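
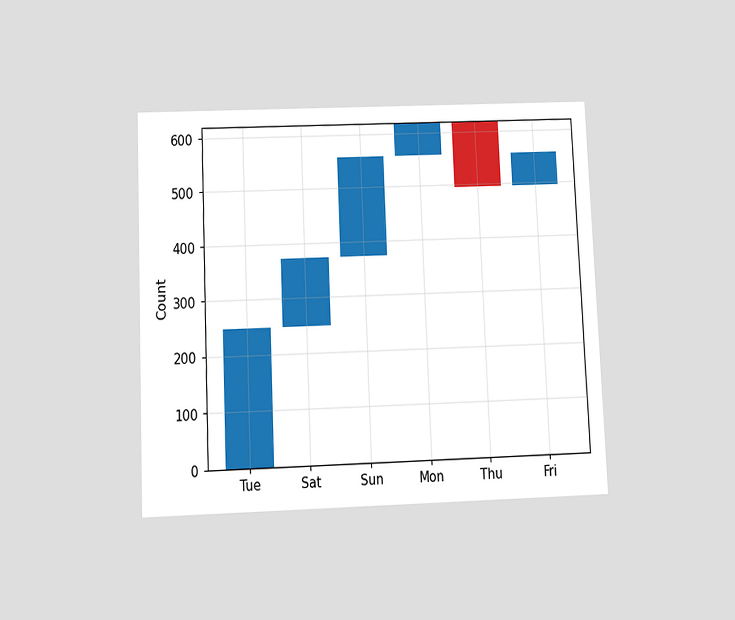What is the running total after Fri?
The chart is tilted about 2° counter-clockwise and viewed slightly from below. After Fri the running total reaches 558.

558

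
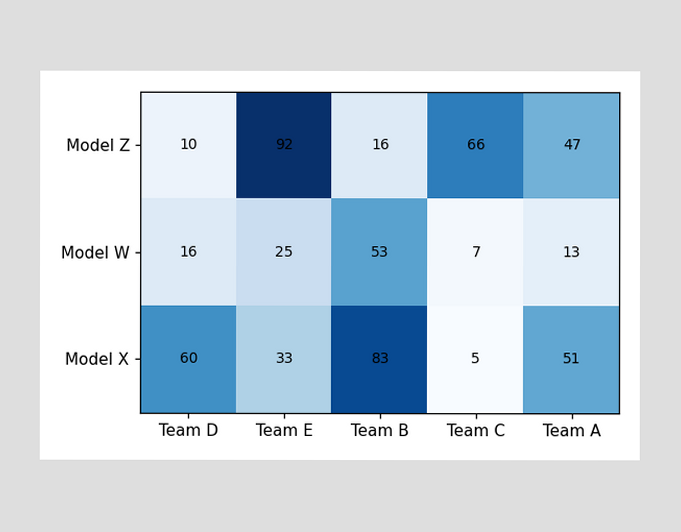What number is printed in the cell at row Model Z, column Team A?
The (Model Z, Team A) cell reads 47.

47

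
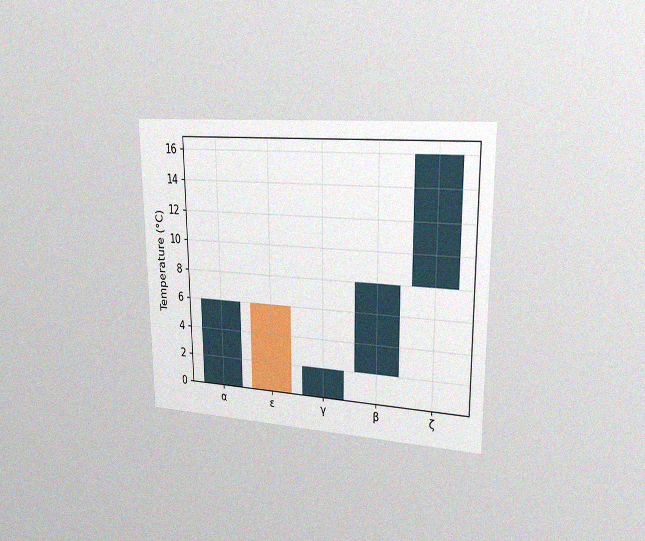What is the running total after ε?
0°C

The chart is viewed slightly from the right, with some photo noise. After ε the running total reaches 0°C.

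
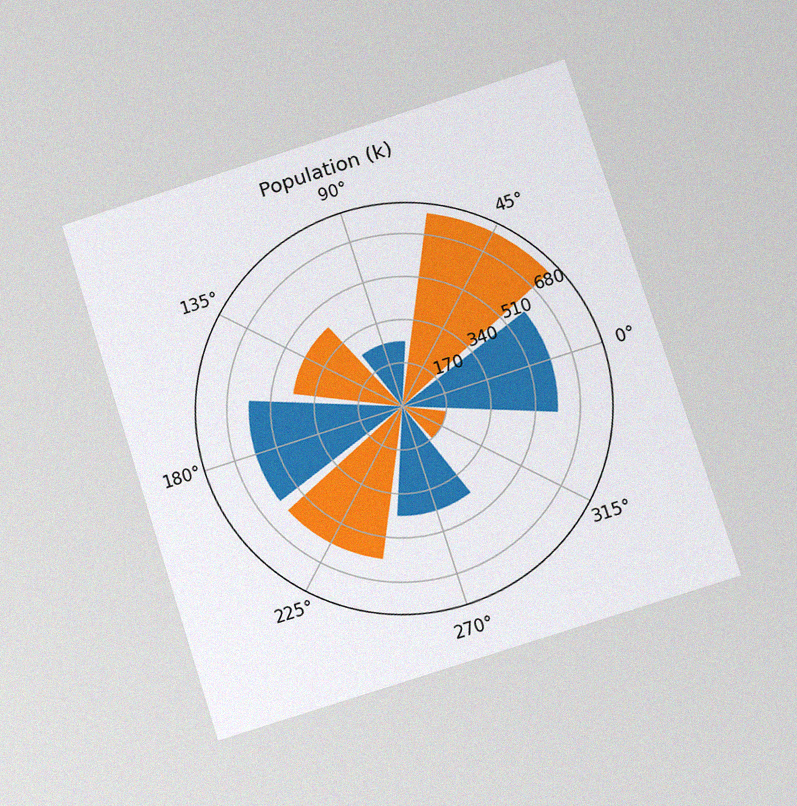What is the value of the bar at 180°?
The chart is tilted about 18° counter-clockwise and viewed at a slight angle, with some photo noise. The bar at 180° reaches 595k on the radial axis.

595k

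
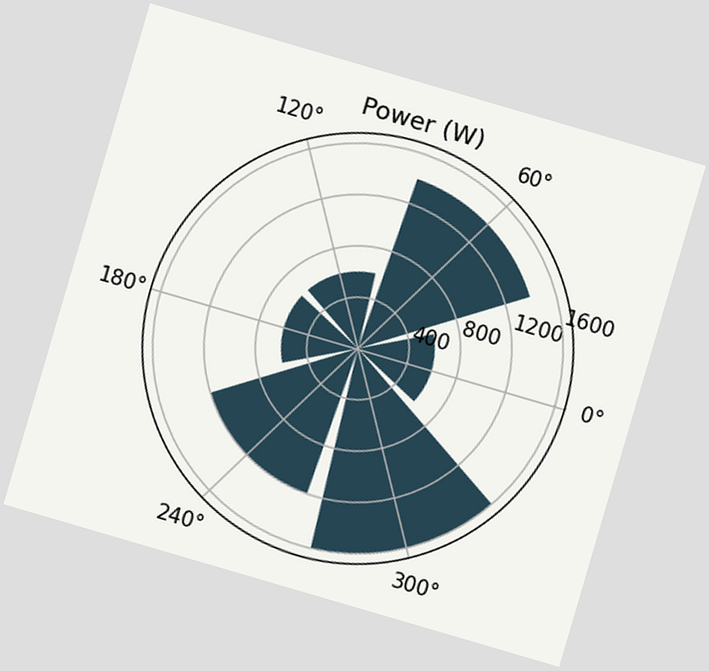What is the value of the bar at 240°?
The chart is tilted about 16° clockwise. The bar at 240° reaches 1200W on the radial axis.

1200W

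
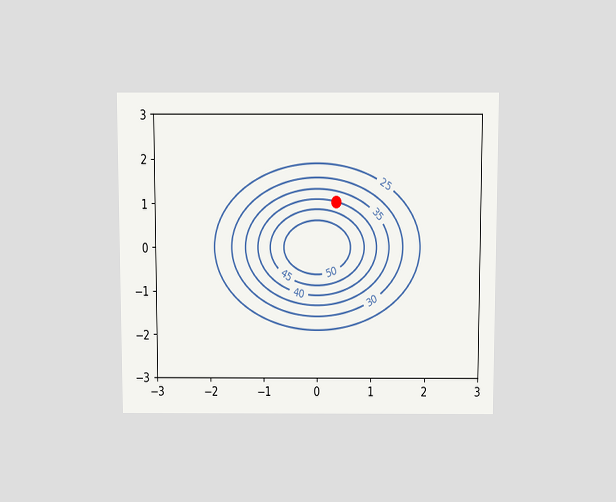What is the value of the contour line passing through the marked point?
40

The chart is viewed slightly from above. The marked point sits on the contour labelled 40.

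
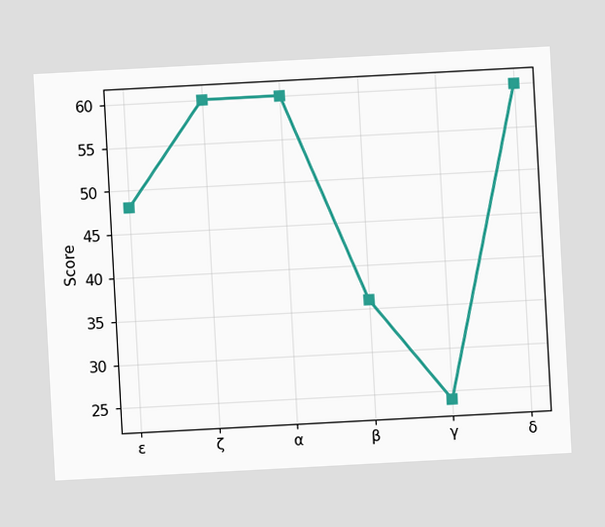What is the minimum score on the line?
24

The chart is tilted about 3° counter-clockwise. The lowest point is at γ, and reading across to the y-axis gives 24.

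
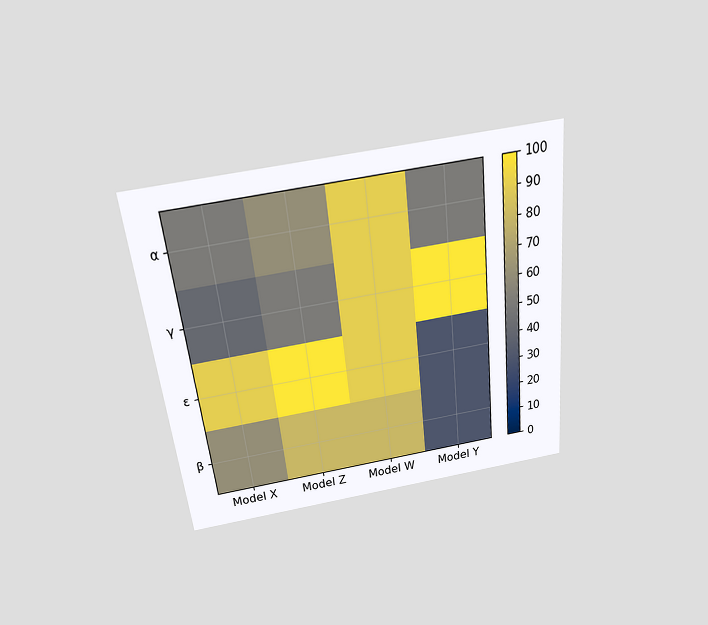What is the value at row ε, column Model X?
The chart is tilted about 6° counter-clockwise and viewed slightly from above. Matching cell (ε, Model X) against the colorbar gives 90.

90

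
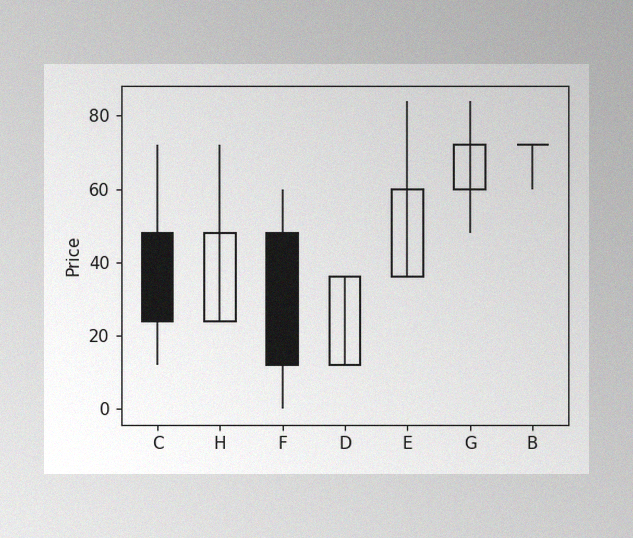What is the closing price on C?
The image has some photo noise and uneven lighting. The C candle closes at 24.

24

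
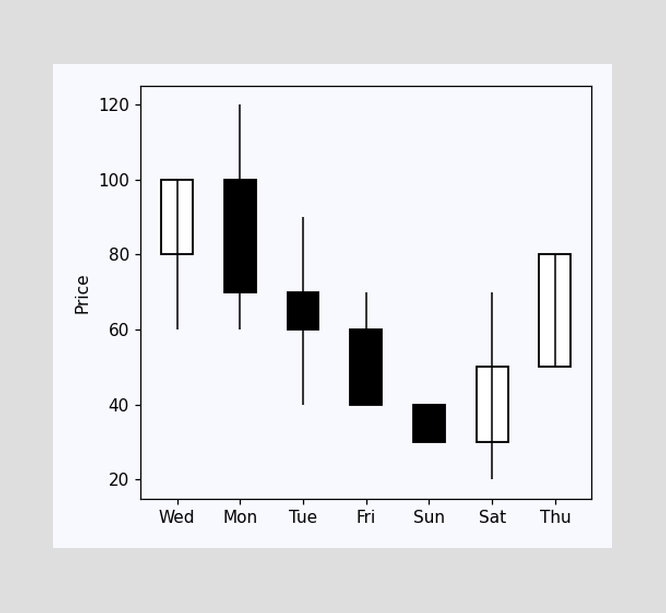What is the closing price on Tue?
60

The Tue candle closes at 60.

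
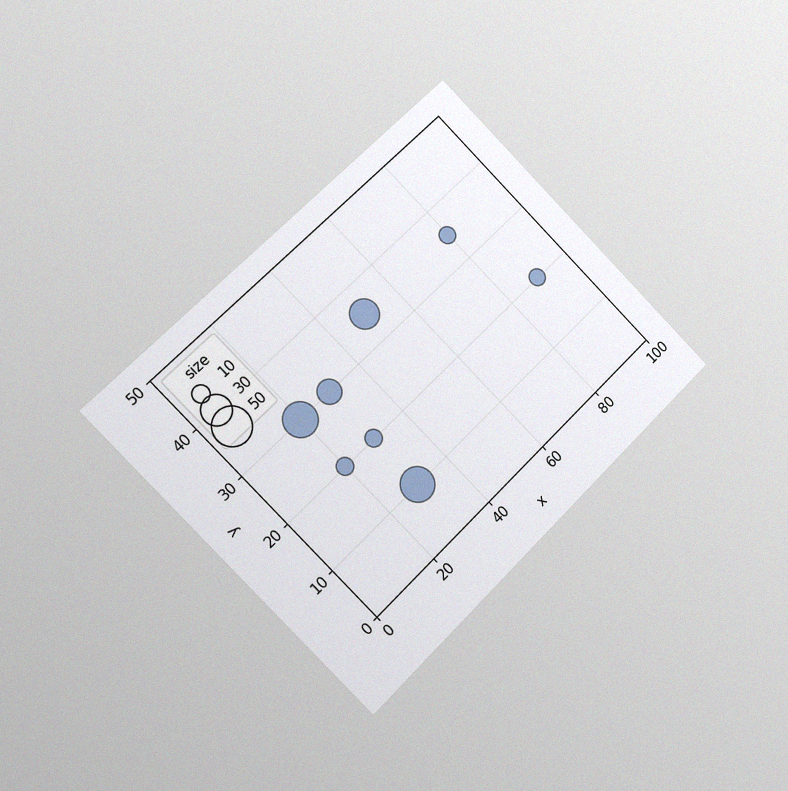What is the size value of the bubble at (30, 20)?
The chart is tilted about 45° counter-clockwise and viewed slightly from the left, with some photo noise. Matching the bubble at (30, 20) against the size legend gives 10.

10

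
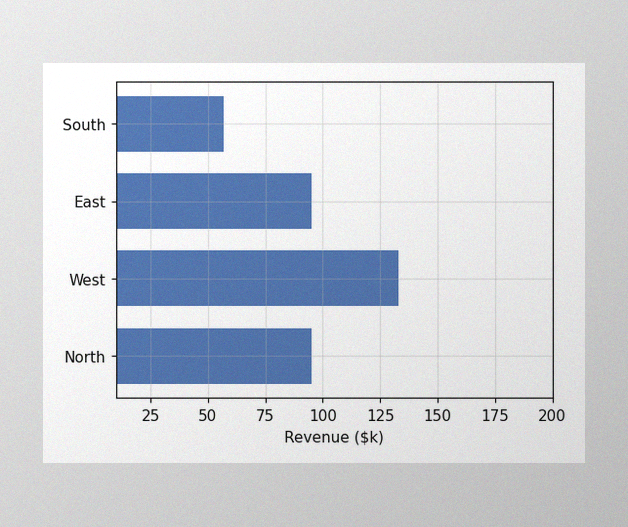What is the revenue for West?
$133k

The image has some photo noise and uneven lighting. Reading along the chart's x-axis, the West bar reaches $133k.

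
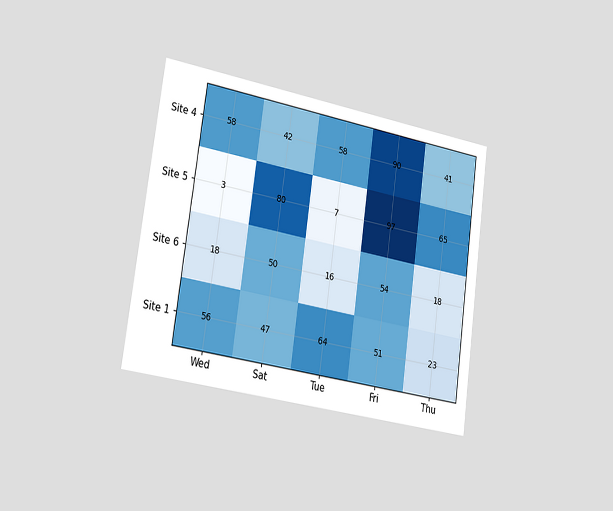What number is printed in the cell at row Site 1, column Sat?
The chart is tilted about 8° clockwise and viewed slightly from the left. The (Site 1, Sat) cell reads 47.

47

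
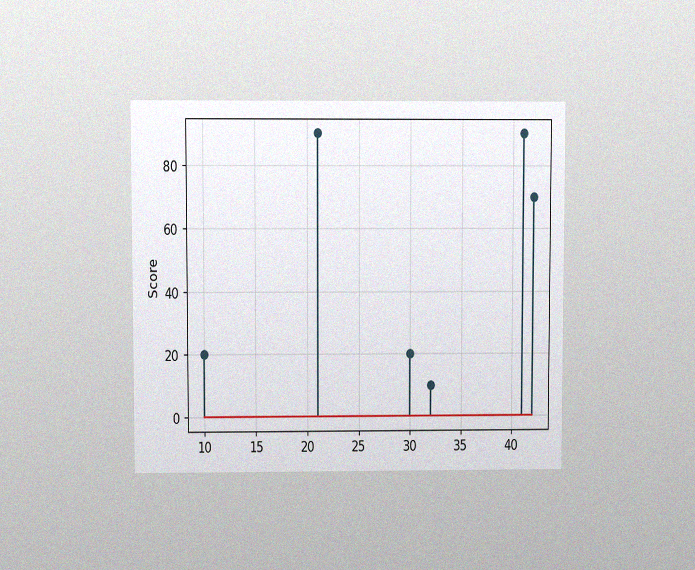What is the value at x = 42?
70

The chart is viewed at a slight angle, with some photo noise. The stem at x=42 reaches 70.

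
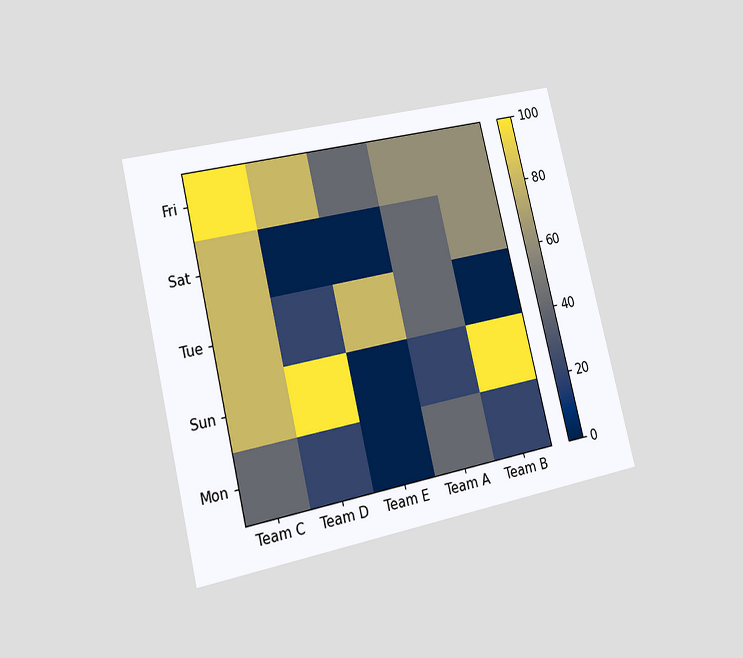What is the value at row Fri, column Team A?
60

The chart is tilted about 13° counter-clockwise and viewed at a slight angle. Matching cell (Fri, Team A) against the colorbar gives 60.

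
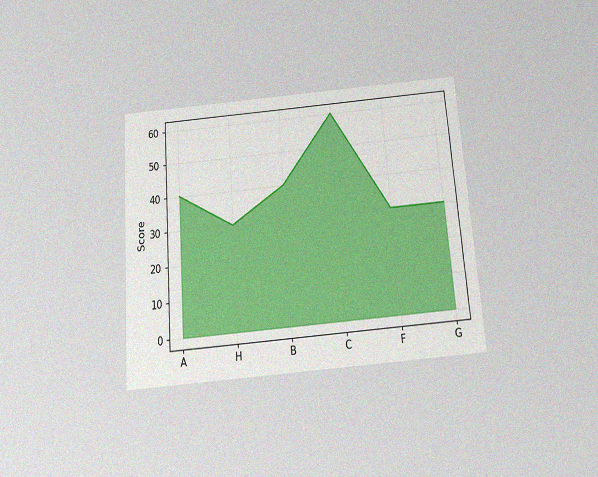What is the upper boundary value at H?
30

The chart is tilted about 4° counter-clockwise and viewed slightly from below, with some photo noise. At H the upper boundary is at 30.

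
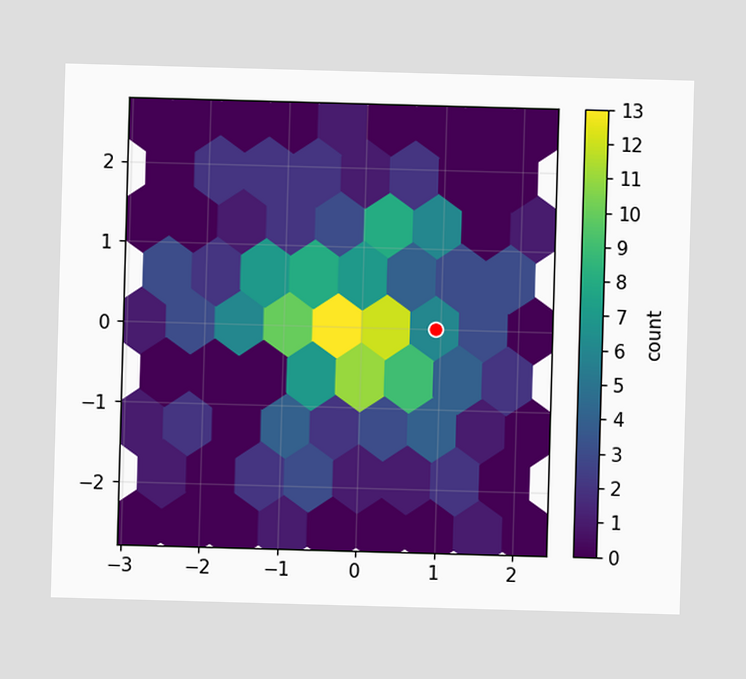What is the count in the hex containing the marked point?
6

The marked hex reads 6 on the colorbar.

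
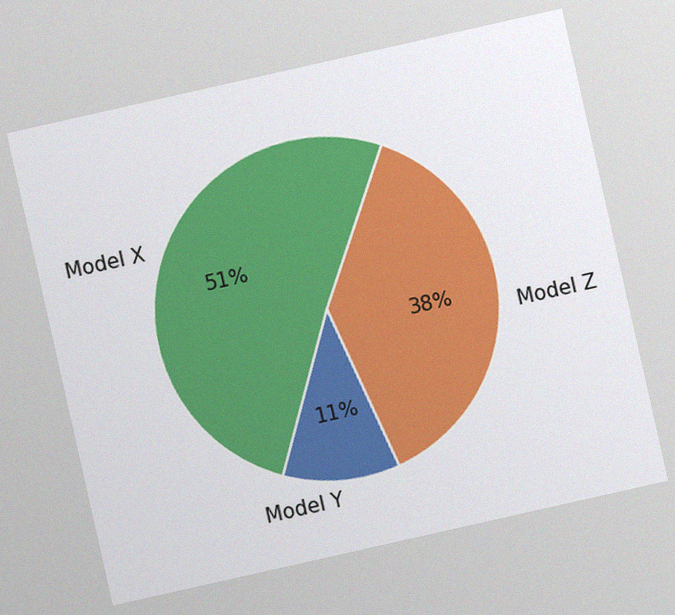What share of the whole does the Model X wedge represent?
The chart is tilted about 13° counter-clockwise, with some photo noise. The Model X slice takes up 51% of the pie.

51%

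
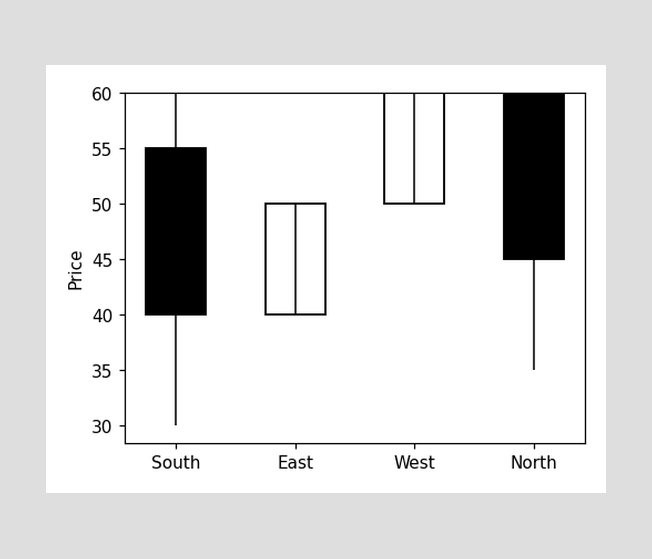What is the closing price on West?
The West candle closes at 60.

60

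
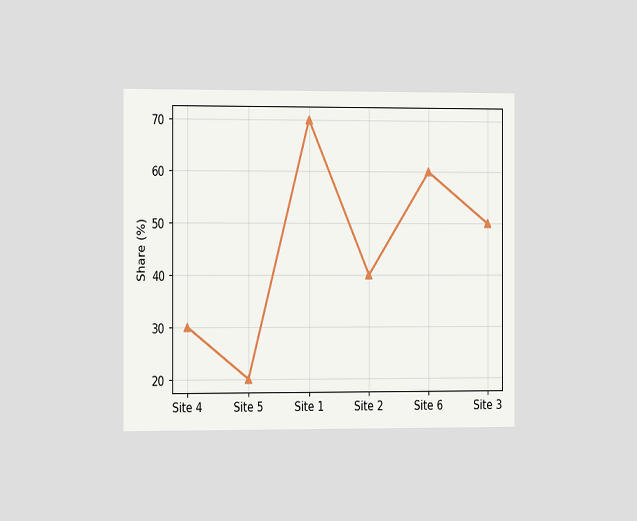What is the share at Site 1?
The chart is viewed slightly from the left. At Site 1, the line is at 70%.

70%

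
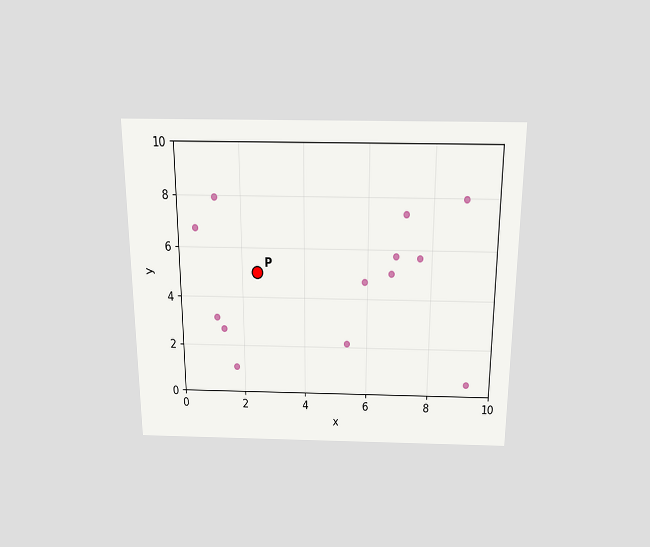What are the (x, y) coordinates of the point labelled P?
The chart is viewed slightly from above. Following the gridlines from P to each axis, P sits at (2.5, 5).

(2.5, 5)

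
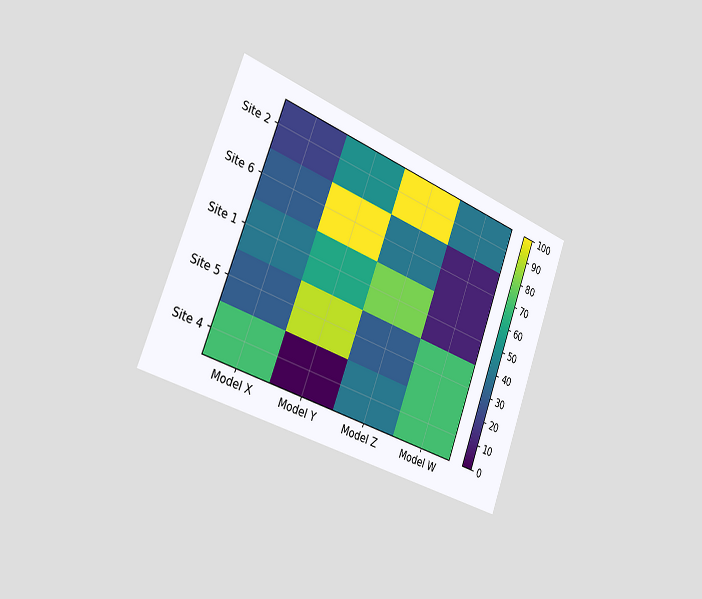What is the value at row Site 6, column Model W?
10

The chart is tilted about 21° clockwise and viewed slightly from the left. Matching cell (Site 6, Model W) against the colorbar gives 10.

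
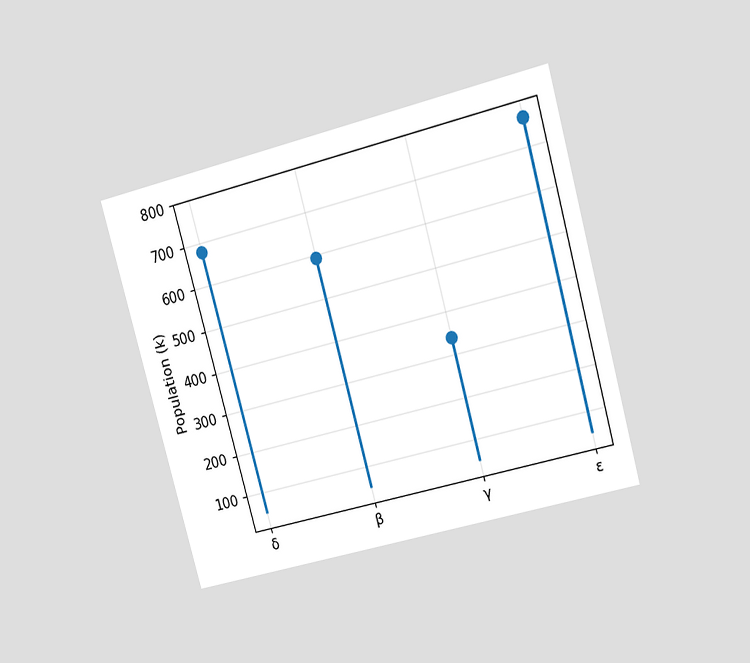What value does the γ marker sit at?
340k

The chart is tilted about 15° counter-clockwise and viewed at a slight angle. The γ marker sits at 340k.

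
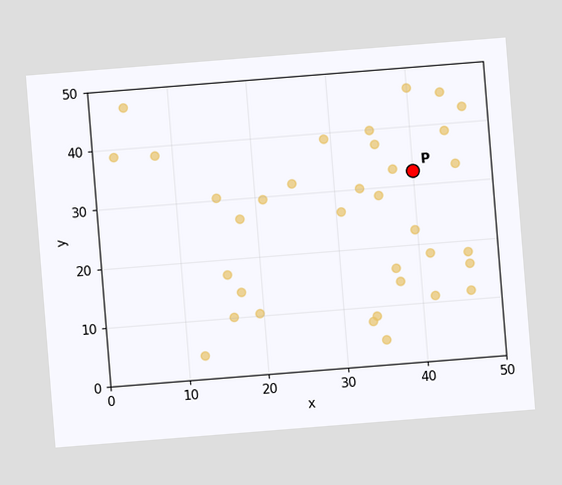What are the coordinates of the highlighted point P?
(40, 32.5)

The chart is tilted about 5° counter-clockwise. Following the gridlines from P to each axis, P sits at (40, 32.5).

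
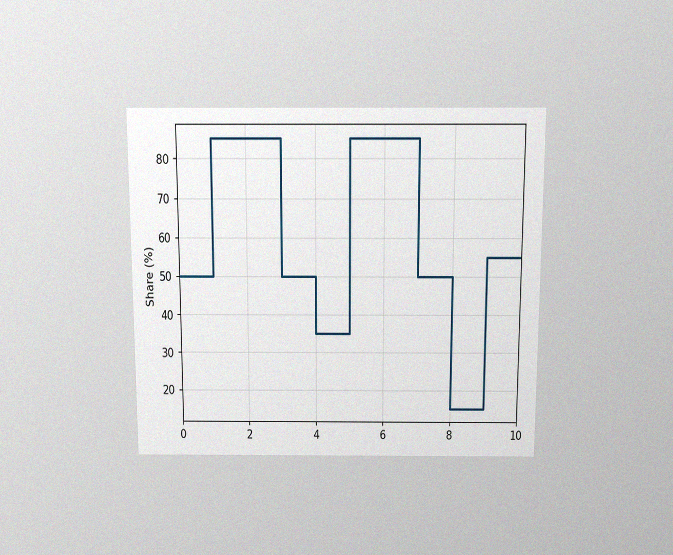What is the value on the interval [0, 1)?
The chart is viewed slightly from above, with some photo noise. On [0, 1) the step sits at 50%.

50%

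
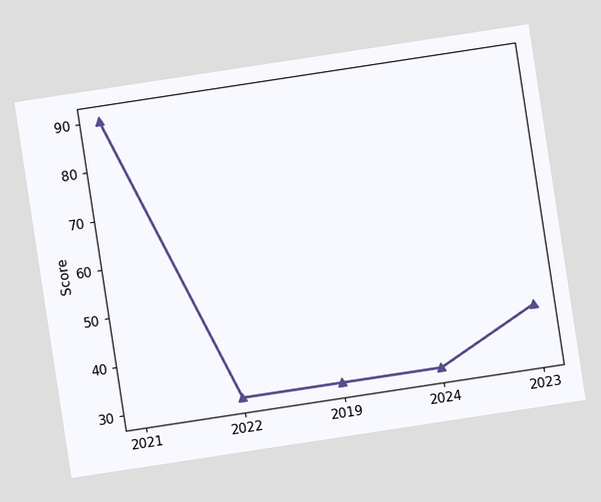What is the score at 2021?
The chart is tilted about 9° counter-clockwise. At 2021, the line is at 90.

90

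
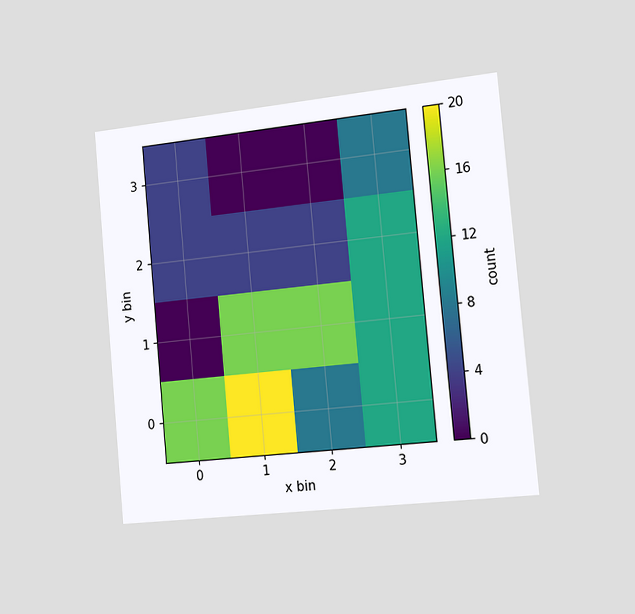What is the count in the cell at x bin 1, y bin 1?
The chart is tilted about 5° counter-clockwise and viewed slightly from the right. Matching the cell (1, 1) against the colorbar gives 16.

16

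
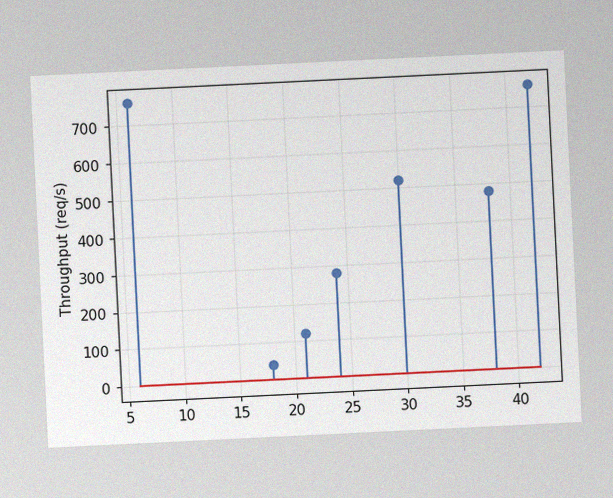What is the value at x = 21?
The chart is tilted about 3° counter-clockwise, with some photo noise. The stem at x=21 reaches 120req/s.

120req/s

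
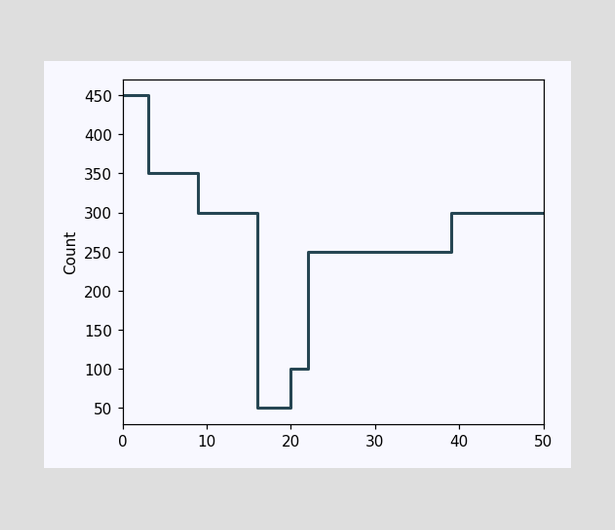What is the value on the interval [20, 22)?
100

On [20, 22) the step sits at 100.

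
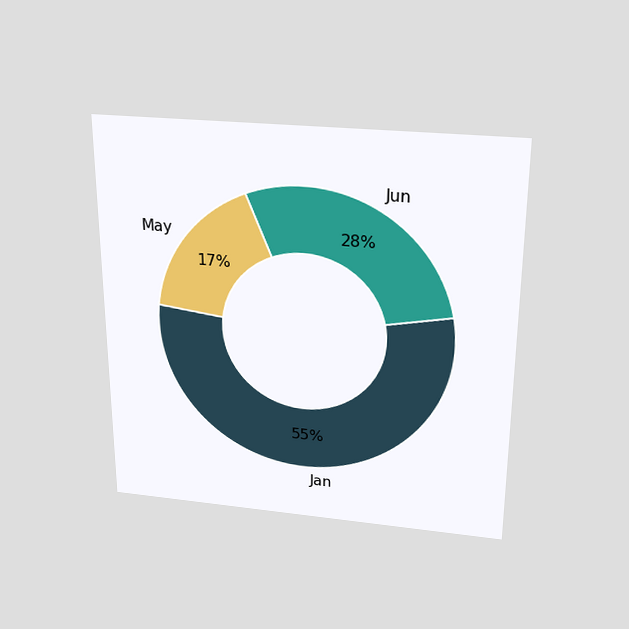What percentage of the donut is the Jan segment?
The chart is viewed slightly from above. The Jan segment takes up 55% of the ring.

55%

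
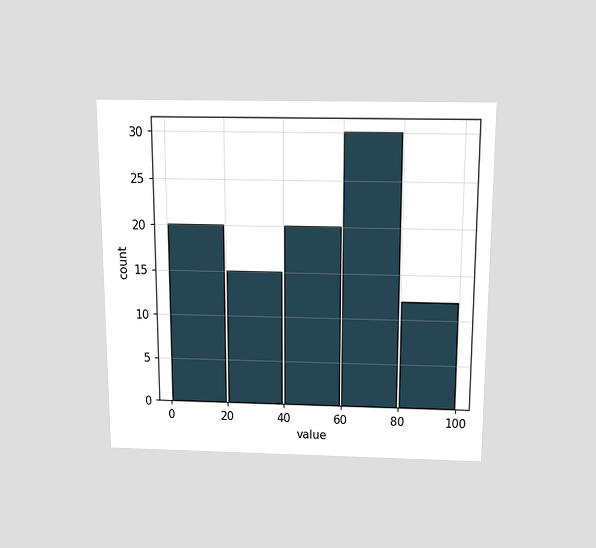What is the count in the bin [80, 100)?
12

The chart is viewed slightly from above. The [80, 100) bin has height 12.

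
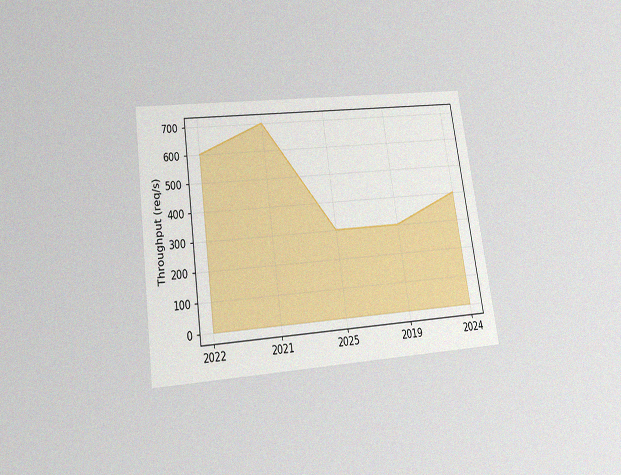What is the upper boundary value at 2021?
The chart is tilted about 8° counter-clockwise and viewed slightly from below, with some photo noise. At 2021 the upper boundary is at 700req/s.

700req/s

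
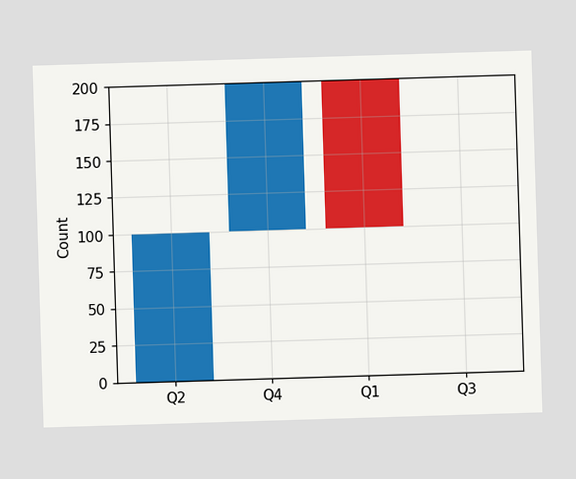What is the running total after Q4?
200

After Q4 the running total reaches 200.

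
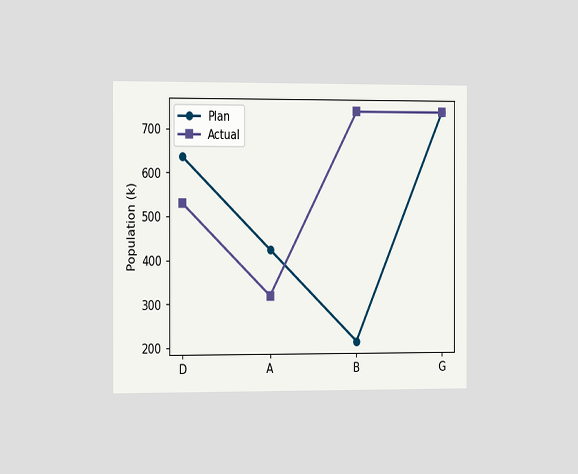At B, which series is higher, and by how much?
Actual, by 530k

The chart is viewed slightly from the left. At B, Actual sits above the other line by 530k.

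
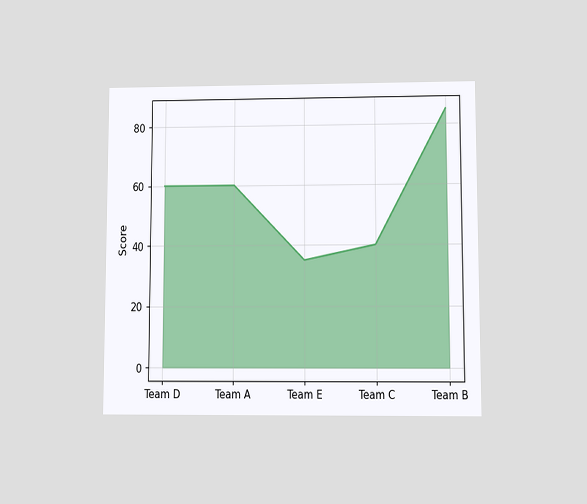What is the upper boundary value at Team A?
The chart is viewed at a slight angle. At Team A the upper boundary is at 60.

60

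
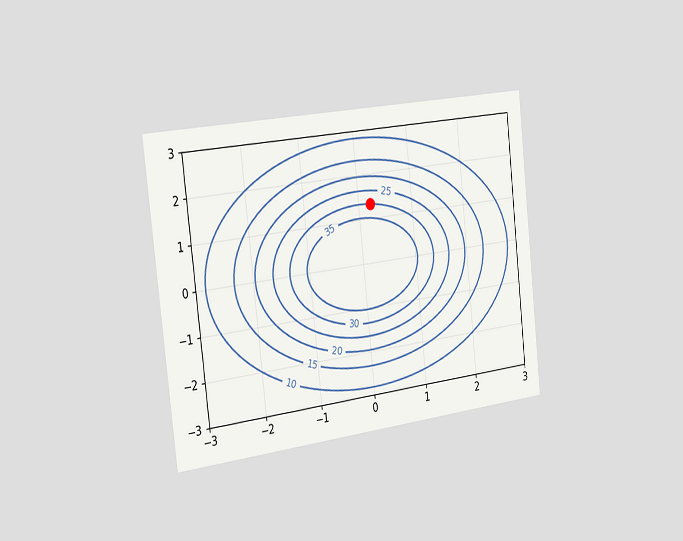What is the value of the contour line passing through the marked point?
30

The chart is tilted about 6° counter-clockwise and viewed slightly from the left. The marked point sits on the contour labelled 30.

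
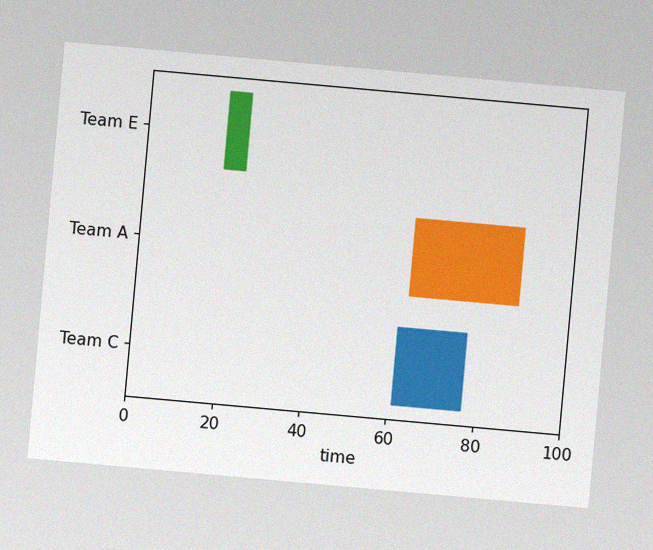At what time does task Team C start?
61

The chart is tilted about 5° clockwise, with some photo noise. The Team C bar begins at t=61.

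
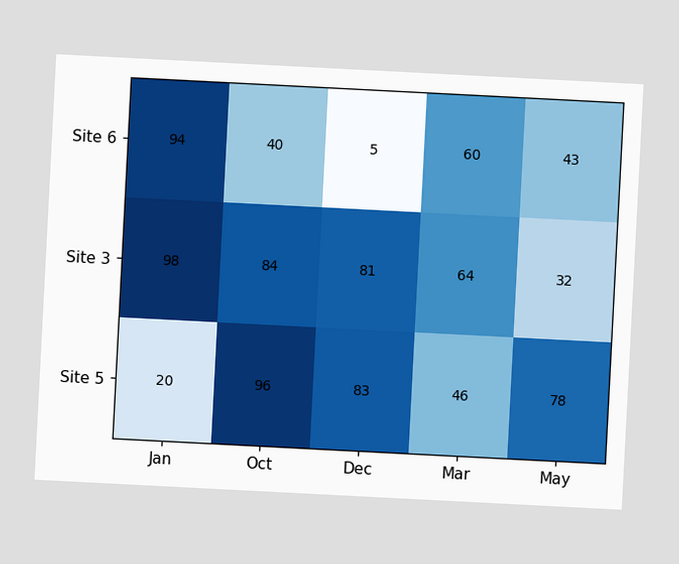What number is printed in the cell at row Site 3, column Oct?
The chart is tilted about 3° clockwise. The (Site 3, Oct) cell reads 84.

84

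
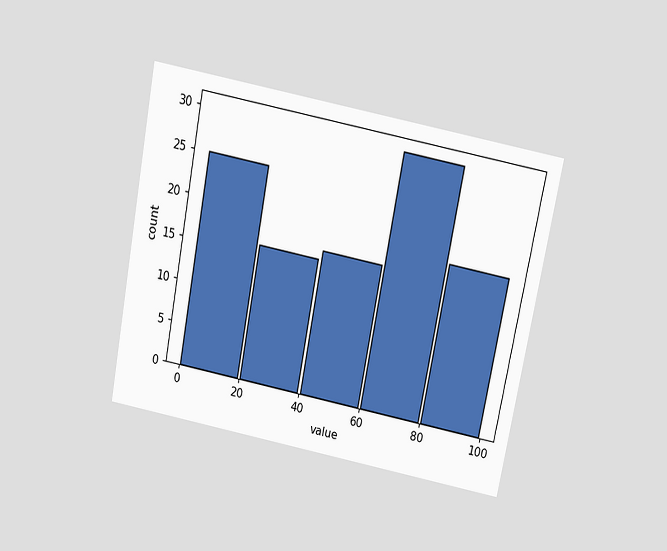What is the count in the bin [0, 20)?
The chart is tilted about 11° clockwise and viewed slightly from above. The [0, 20) bin has height 25.

25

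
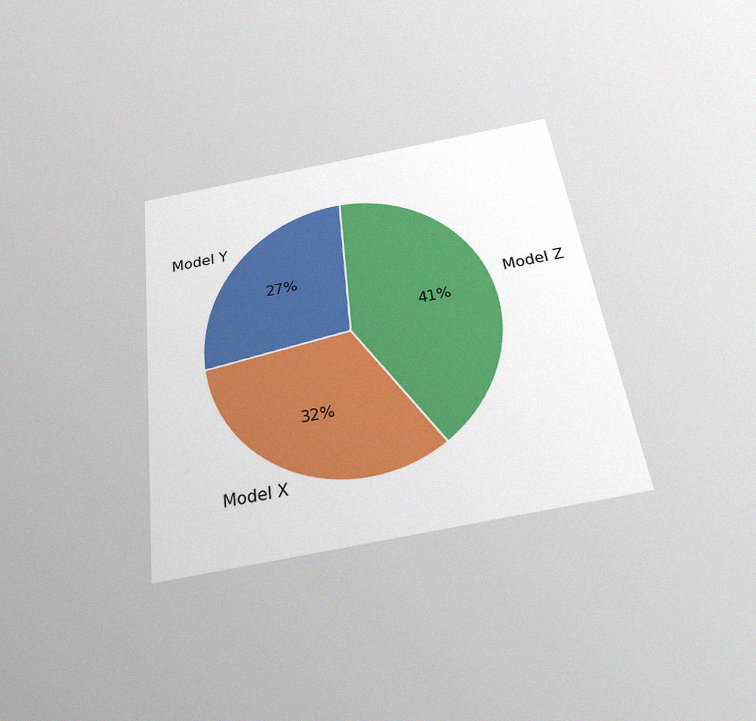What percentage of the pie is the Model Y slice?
The chart is tilted about 8° counter-clockwise and viewed slightly from below, with some photo noise. The Model Y slice takes up 27% of the pie.

27%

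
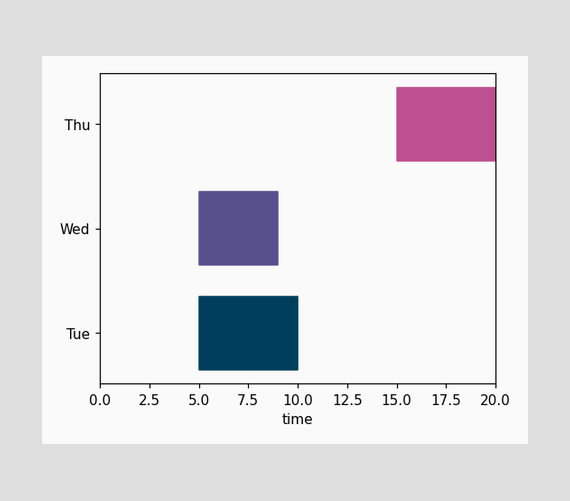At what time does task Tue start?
5

The Tue bar begins at t=5.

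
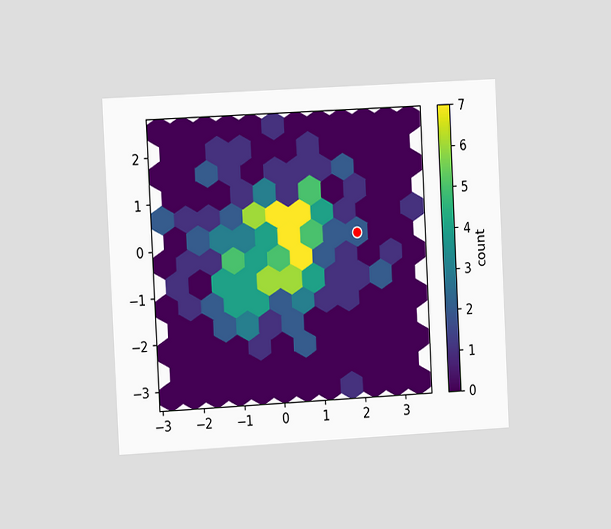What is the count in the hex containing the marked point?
2

The chart is tilted about 3° counter-clockwise and viewed slightly from the left. The marked hex reads 2 on the colorbar.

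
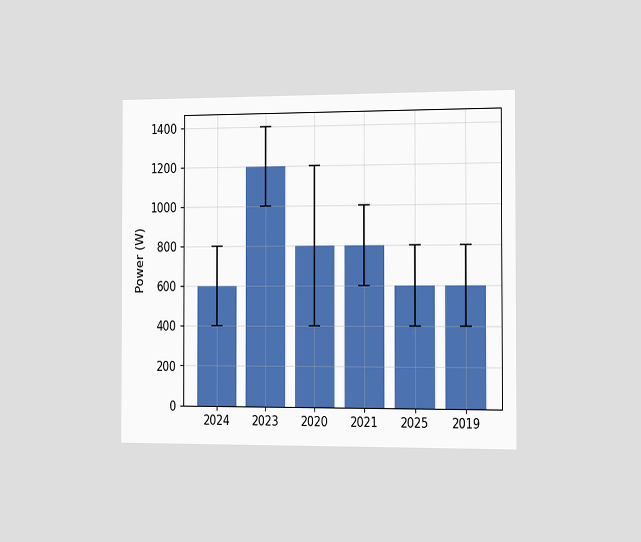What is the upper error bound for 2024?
The chart is viewed slightly from the right. The 2024 bar's upper whisker reaches 800W.

800W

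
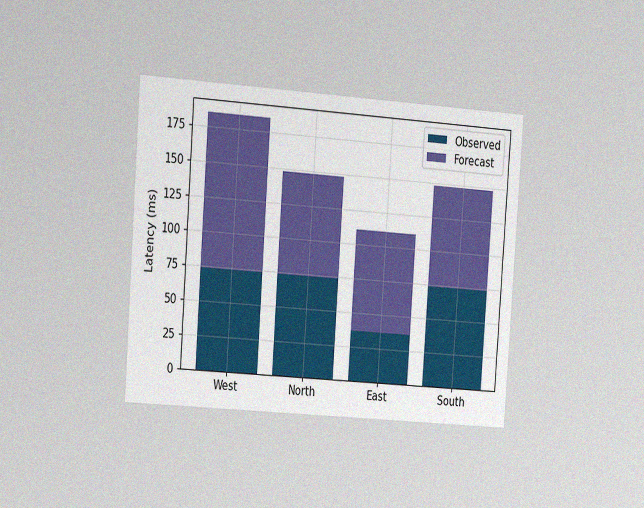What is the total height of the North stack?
The chart is tilted about 4° clockwise and viewed at a slight angle, with some photo noise. The North stack's top reaches 148ms on the y-axis.

148ms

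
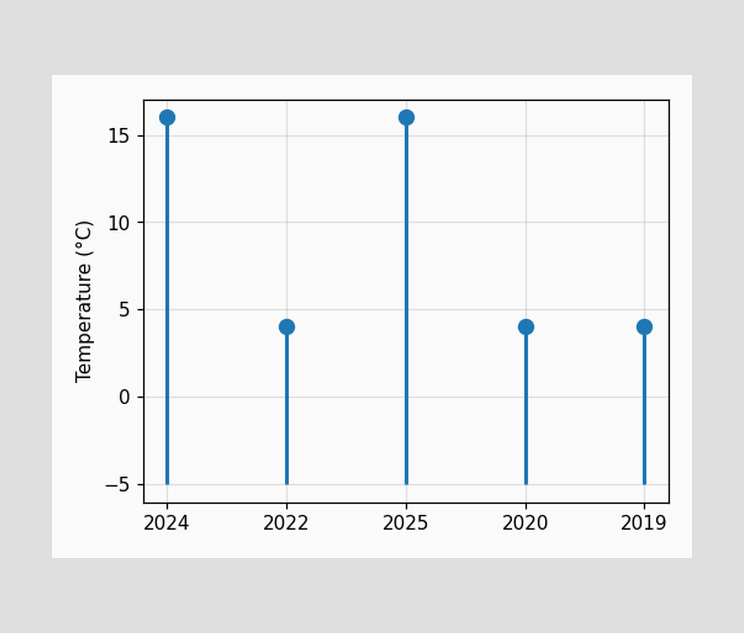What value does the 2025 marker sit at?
16°C

The 2025 marker sits at 16°C.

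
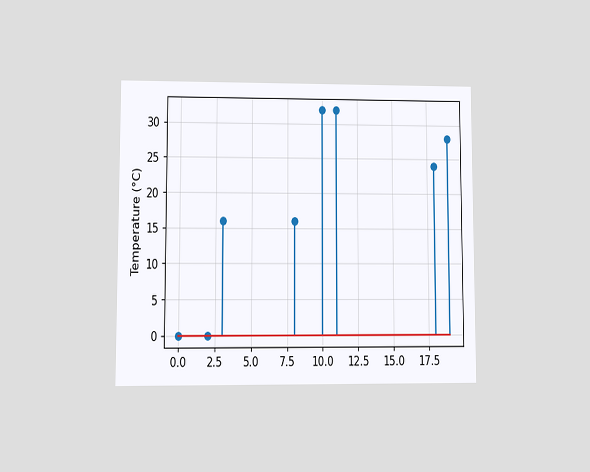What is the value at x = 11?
The chart is viewed at a slight angle. The stem at x=11 reaches 32°C.

32°C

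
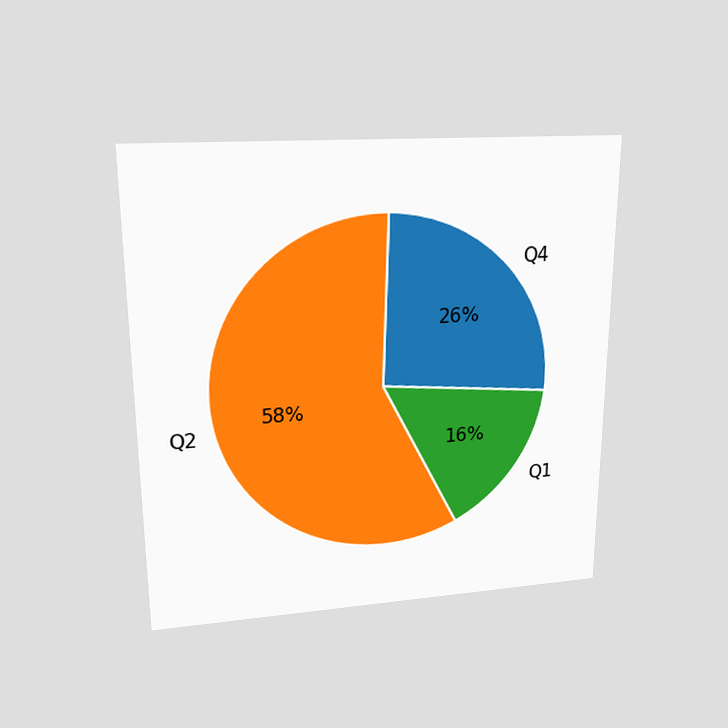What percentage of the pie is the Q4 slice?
The chart is viewed slightly from above. The Q4 slice takes up 26% of the pie.

26%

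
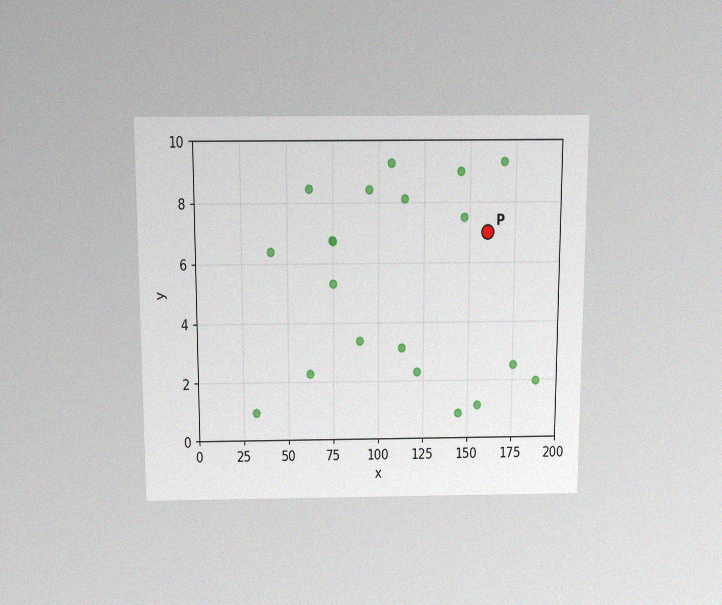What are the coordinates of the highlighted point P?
The chart is viewed slightly from above, with some photo noise. Following the gridlines from P to each axis, P sits at (160, 7).

(160, 7)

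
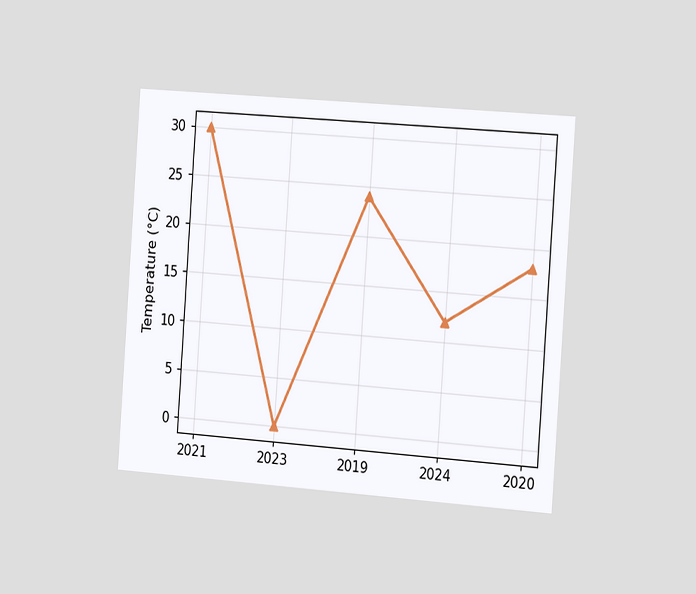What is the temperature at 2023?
0°C

The chart is tilted about 4° clockwise and viewed slightly from the right. At 2023, the line is at 0°C.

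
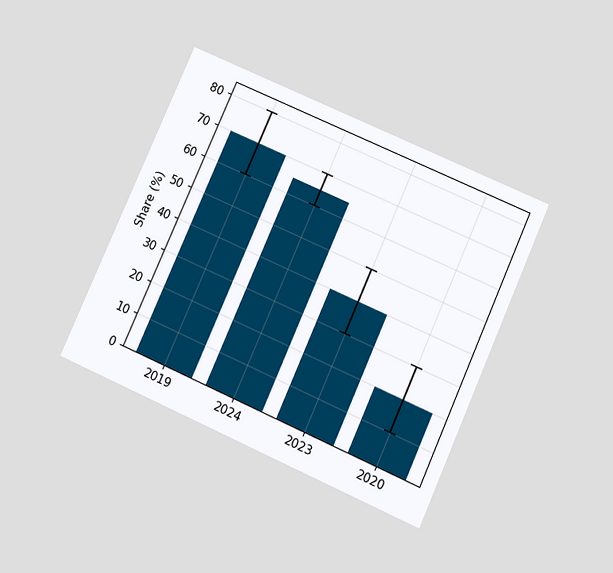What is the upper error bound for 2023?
The chart is tilted about 24° clockwise and viewed slightly from below. The 2023 bar's upper whisker reaches 50%.

50%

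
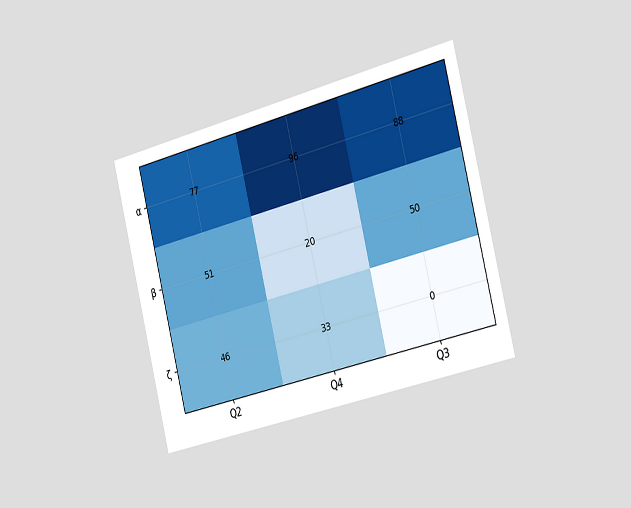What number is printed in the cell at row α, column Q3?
88

The chart is tilted about 14° counter-clockwise and viewed slightly from the right. The (α, Q3) cell reads 88.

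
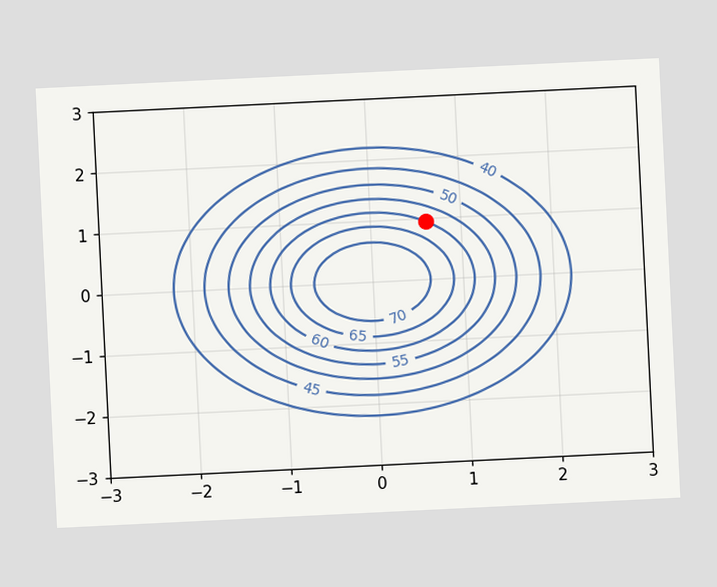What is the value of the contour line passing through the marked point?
60

The chart is tilted about 3° counter-clockwise. The marked point sits on the contour labelled 60.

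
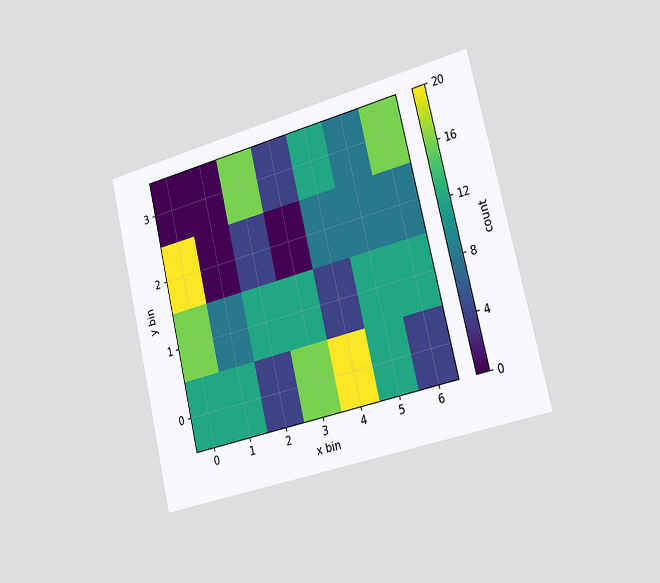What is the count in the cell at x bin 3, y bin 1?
The chart is tilted about 13° counter-clockwise and viewed slightly from the right. Matching the cell (3, 1) against the colorbar gives 12.

12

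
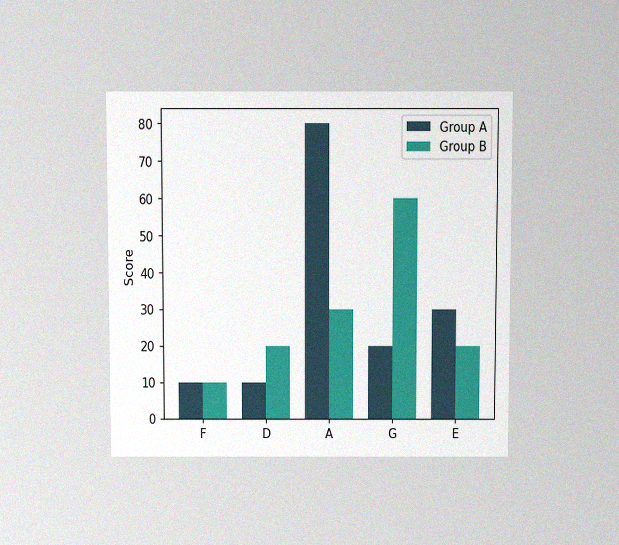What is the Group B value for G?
60

The chart is viewed slightly from above, with some photo noise. The Group B bar at G reaches 60 on the y-axis.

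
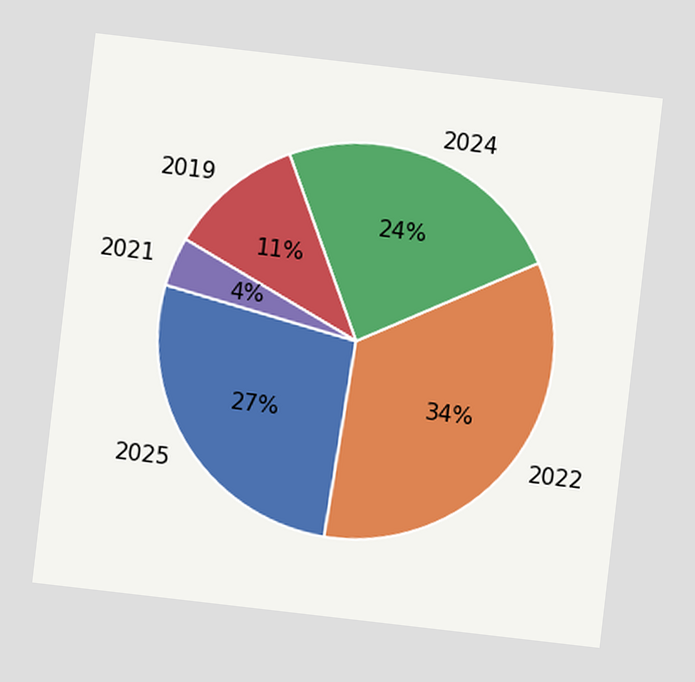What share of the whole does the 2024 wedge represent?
24%

The chart is tilted about 7° clockwise. The 2024 slice takes up 24% of the pie.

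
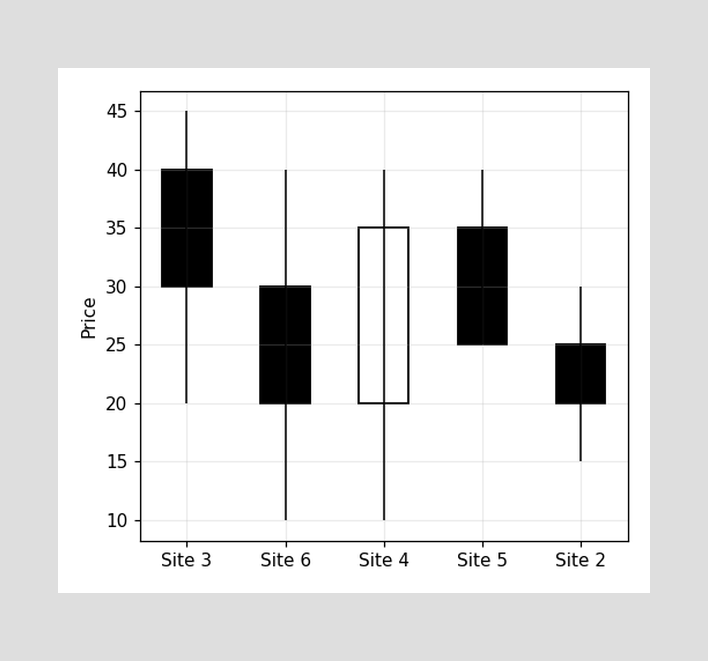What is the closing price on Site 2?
The Site 2 candle closes at 20.

20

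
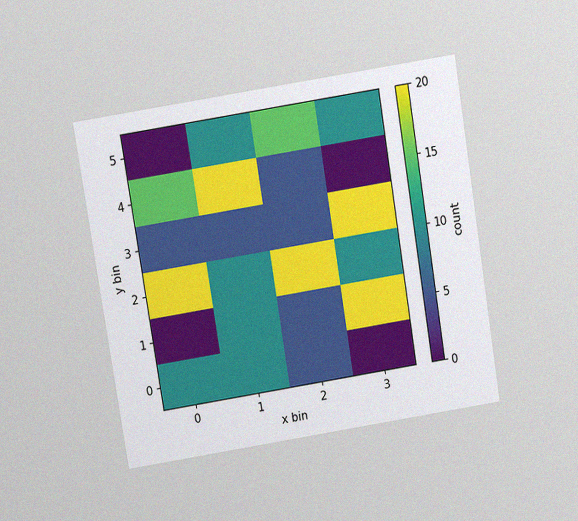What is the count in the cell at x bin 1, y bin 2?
10

The chart is tilted about 9° counter-clockwise and viewed slightly from above, with some photo noise. Matching the cell (1, 2) against the colorbar gives 10.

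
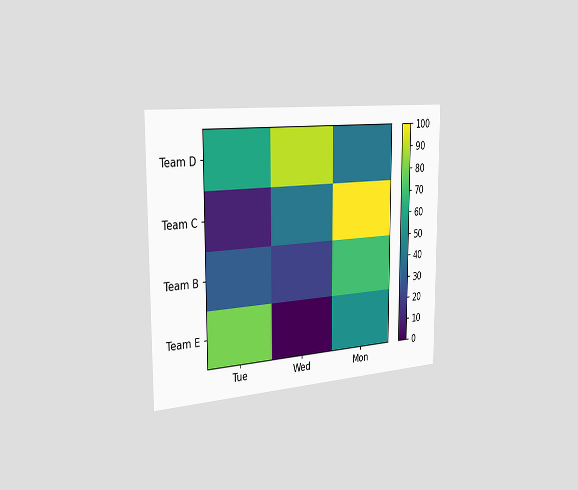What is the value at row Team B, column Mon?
The chart is viewed slightly from the left. Matching cell (Team B, Mon) against the colorbar gives 70.

70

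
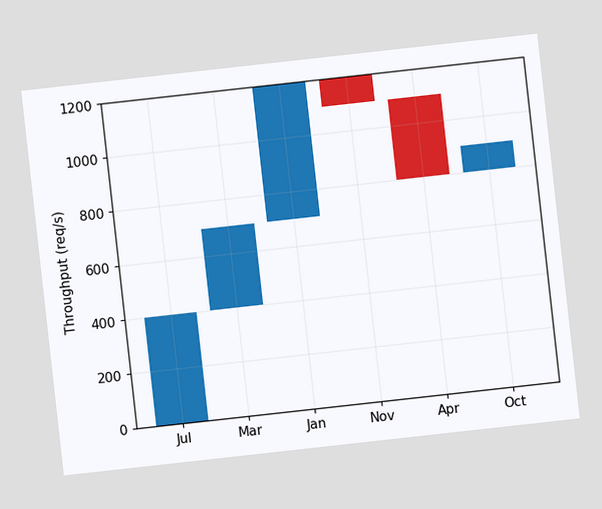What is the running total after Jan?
1200req/s

The chart is tilted about 6° counter-clockwise. After Jan the running total reaches 1200req/s.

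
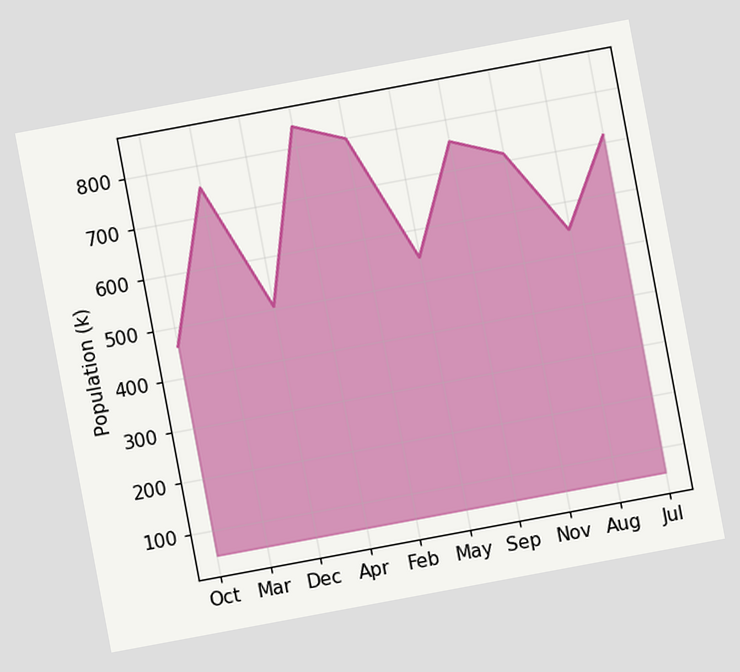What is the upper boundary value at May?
The chart is tilted about 11° counter-clockwise. At May the upper boundary is at 546k.

546k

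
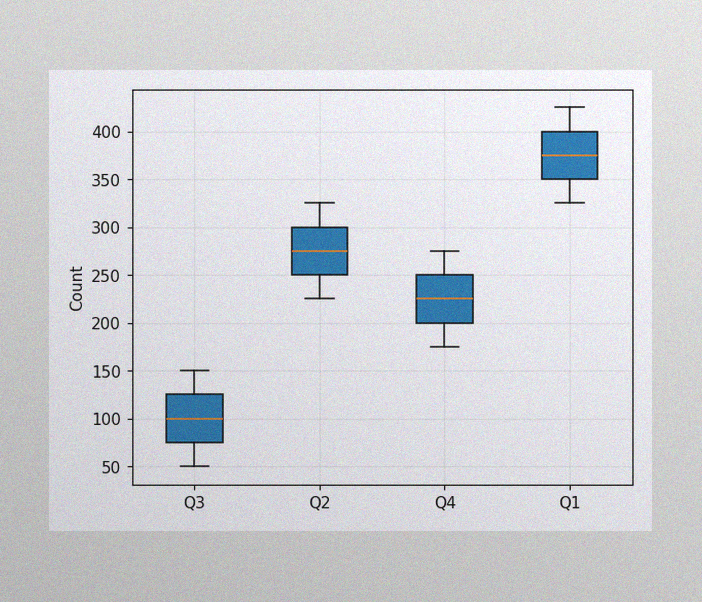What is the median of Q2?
The image has some photo noise and uneven lighting. The median line in the Q2 box sits at 275.

275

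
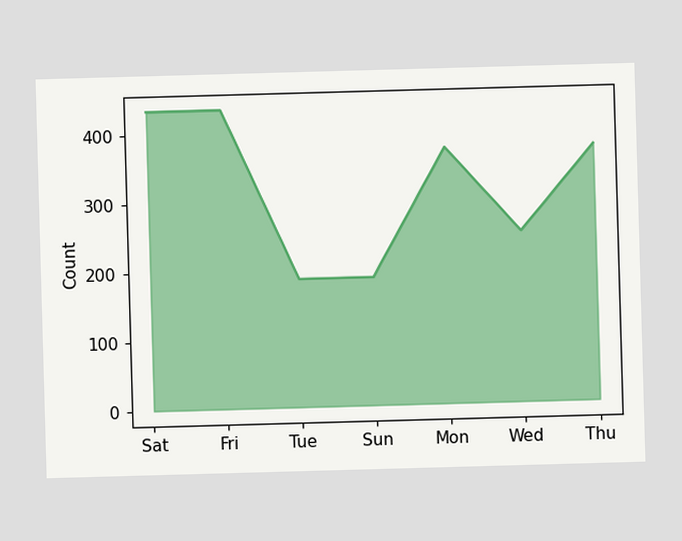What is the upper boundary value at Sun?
At Sun the upper boundary is at 186.

186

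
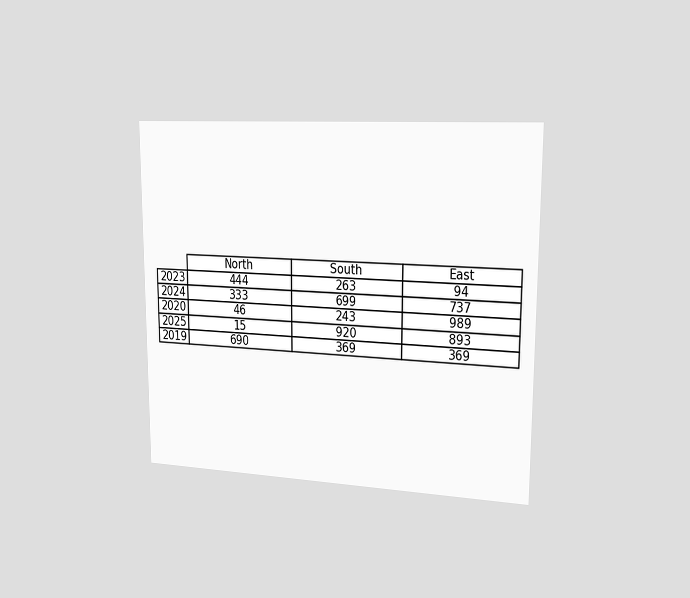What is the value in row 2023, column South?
The chart is viewed slightly from the right. The (2023, South) cell reads 263.

263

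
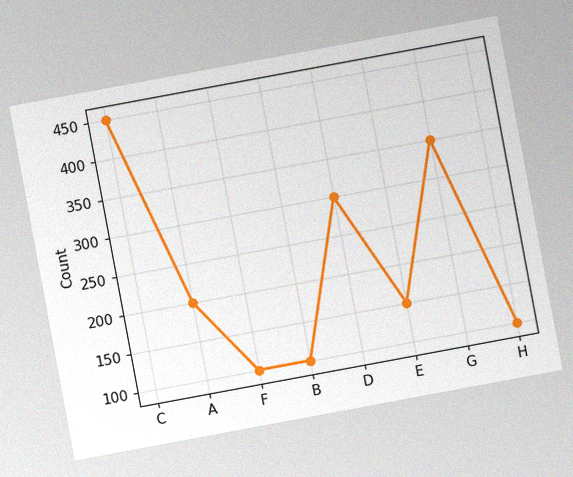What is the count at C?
The chart is tilted about 11° counter-clockwise, with some photo noise. At C, the line is at 450.

450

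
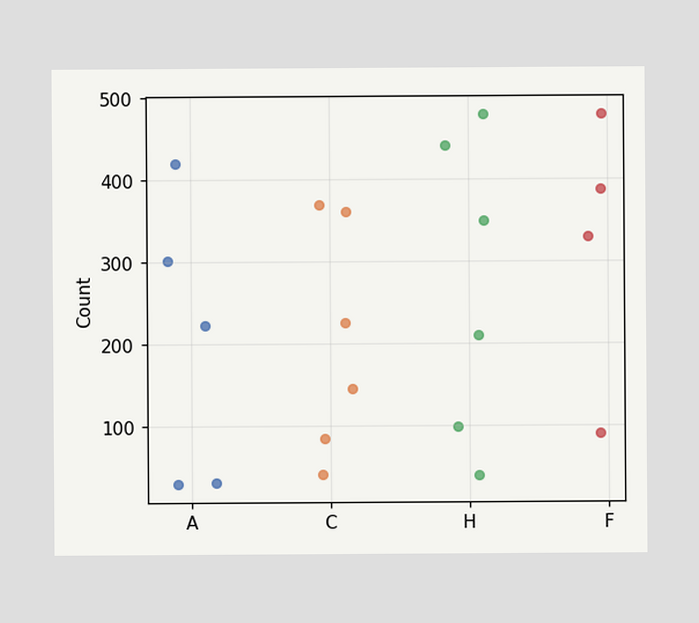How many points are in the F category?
4

Counting the markers in the F column gives 4.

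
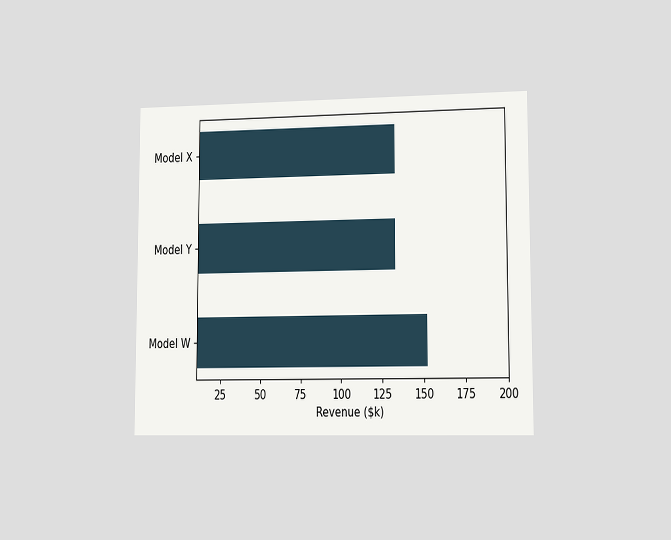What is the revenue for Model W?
$152k

The chart is viewed slightly from the right. Reading along the chart's x-axis, the Model W bar reaches $152k.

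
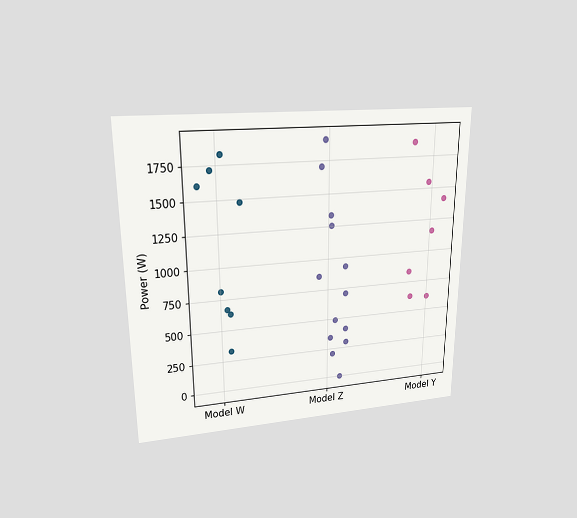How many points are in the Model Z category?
13

The chart is viewed at a slight angle. Counting the markers in the Model Z column gives 13.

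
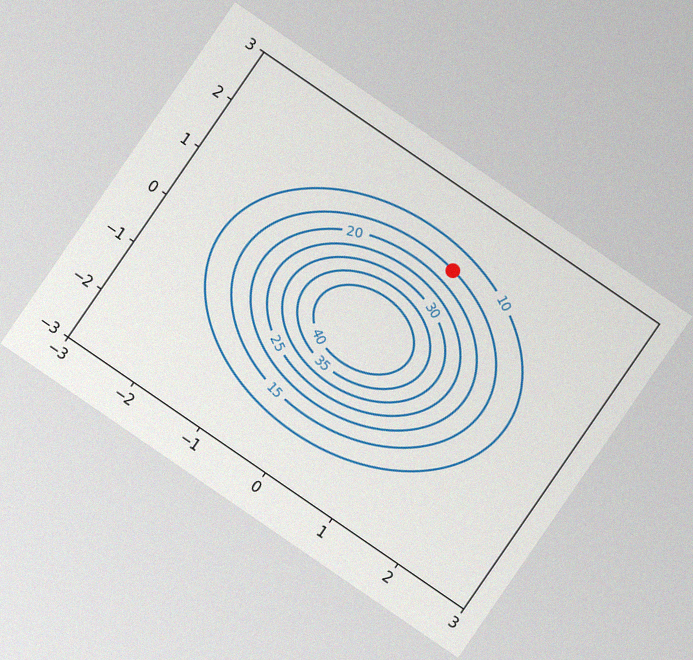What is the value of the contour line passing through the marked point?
15

The chart is tilted about 35° clockwise, with some photo noise. The marked point sits on the contour labelled 15.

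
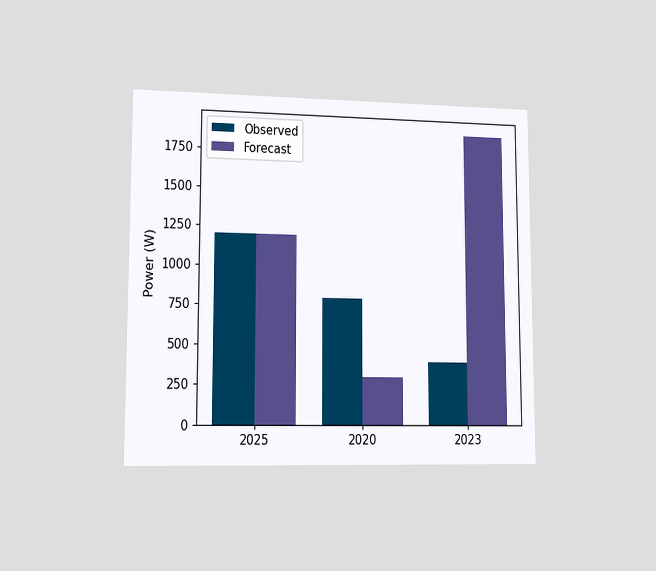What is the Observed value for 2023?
The chart is viewed at a slight angle. The Observed bar at 2023 reaches 400W on the y-axis.

400W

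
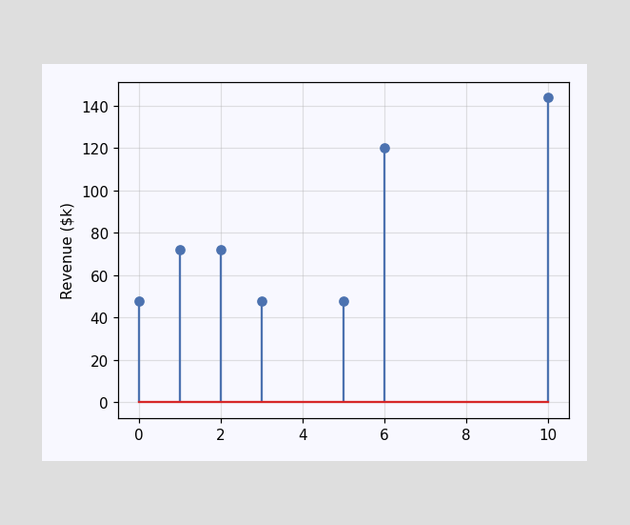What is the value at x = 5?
$48k

The stem at x=5 reaches $48k.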